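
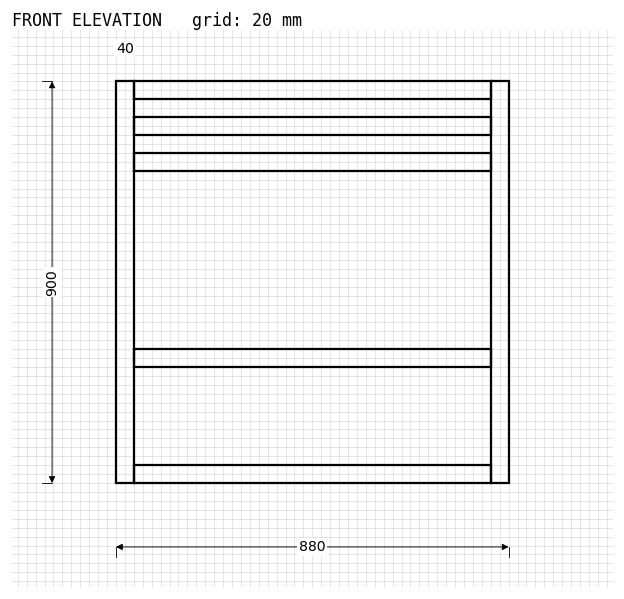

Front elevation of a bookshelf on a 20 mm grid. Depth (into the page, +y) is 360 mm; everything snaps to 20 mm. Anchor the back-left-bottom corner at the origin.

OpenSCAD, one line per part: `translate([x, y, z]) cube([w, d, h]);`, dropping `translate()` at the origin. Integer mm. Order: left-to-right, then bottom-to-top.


cube([40, 360, 900]);
translate([40, 0, 0]) cube([800, 360, 40]);
translate([40, 0, 260]) cube([800, 360, 40]);
translate([40, 0, 700]) cube([800, 360, 40]);
translate([40, 0, 780]) cube([800, 360, 40]);
translate([40, 0, 860]) cube([800, 360, 40]);
translate([840, 0, 0]) cube([40, 360, 900]);


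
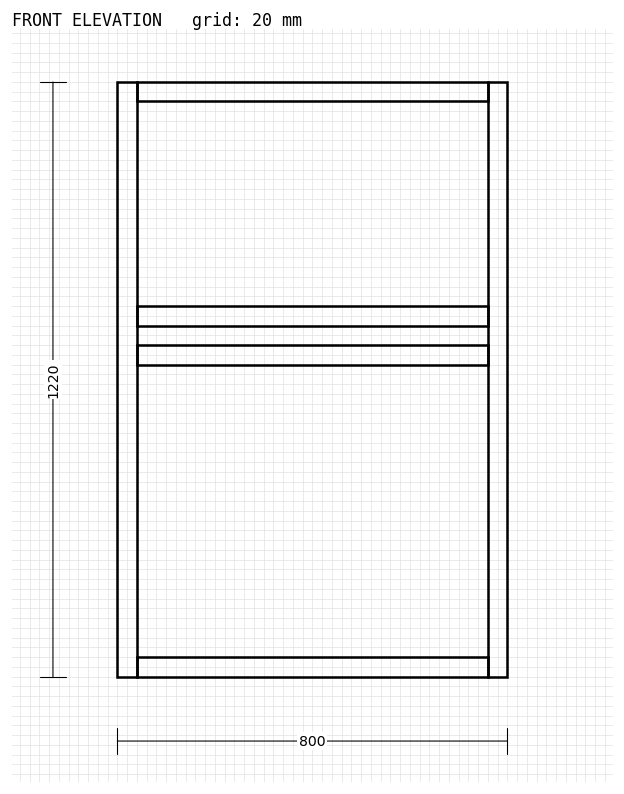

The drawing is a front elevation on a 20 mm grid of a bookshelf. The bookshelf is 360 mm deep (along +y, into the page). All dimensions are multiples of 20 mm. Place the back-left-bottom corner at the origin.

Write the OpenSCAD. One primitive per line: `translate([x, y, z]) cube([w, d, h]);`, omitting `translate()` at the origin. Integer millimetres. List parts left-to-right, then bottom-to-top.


cube([40, 360, 1220]);
translate([40, 0, 0]) cube([720, 360, 40]);
translate([40, 0, 640]) cube([720, 360, 40]);
translate([40, 0, 720]) cube([720, 360, 40]);
translate([40, 0, 1180]) cube([720, 360, 40]);
translate([760, 0, 0]) cube([40, 360, 1220]);


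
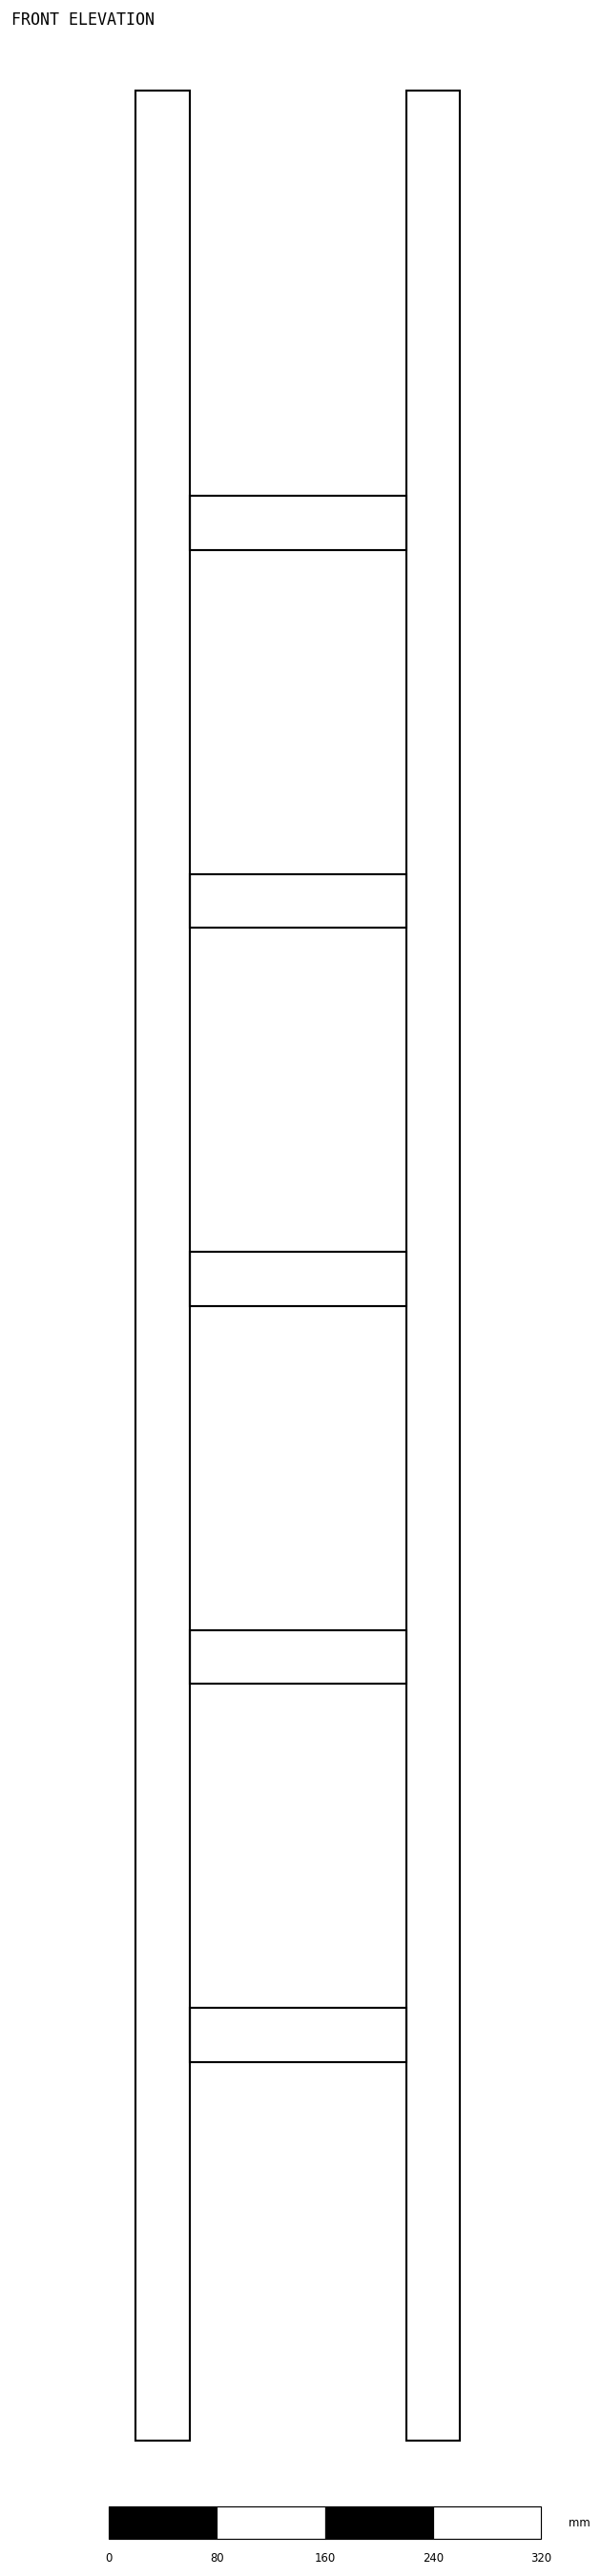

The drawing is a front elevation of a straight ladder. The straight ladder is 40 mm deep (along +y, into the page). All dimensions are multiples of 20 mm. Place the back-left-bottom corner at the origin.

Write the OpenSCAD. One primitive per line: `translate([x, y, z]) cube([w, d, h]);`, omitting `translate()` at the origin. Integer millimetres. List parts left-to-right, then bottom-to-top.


cube([40, 40, 1740]);
translate([40, 0, 280]) cube([160, 40, 40]);
translate([40, 0, 560]) cube([160, 40, 40]);
translate([40, 0, 840]) cube([160, 40, 40]);
translate([40, 0, 1120]) cube([160, 40, 40]);
translate([40, 0, 1400]) cube([160, 40, 40]);
translate([200, 0, 0]) cube([40, 40, 1740]);


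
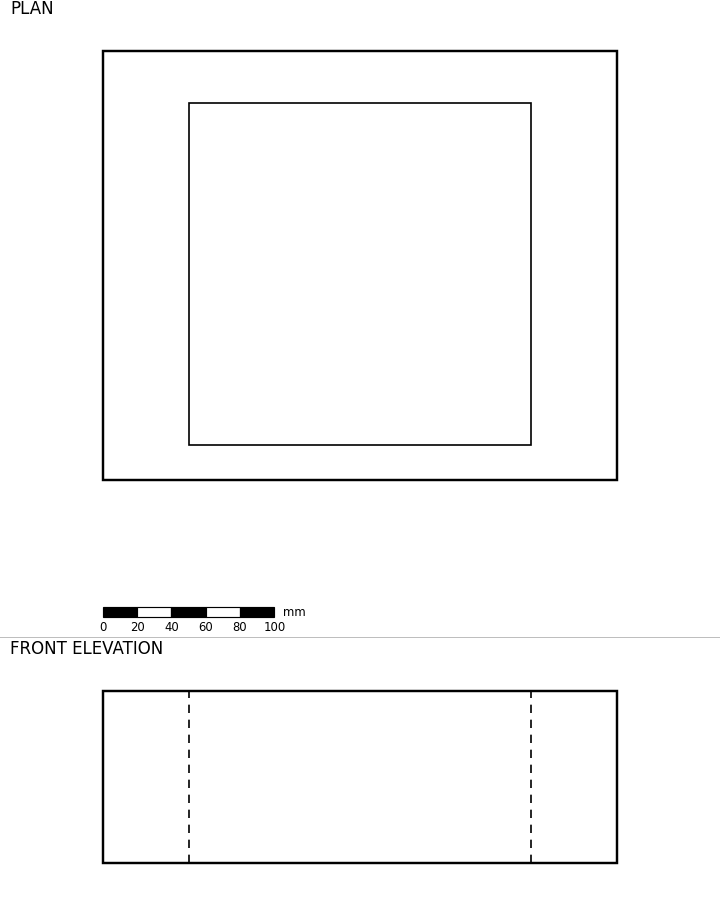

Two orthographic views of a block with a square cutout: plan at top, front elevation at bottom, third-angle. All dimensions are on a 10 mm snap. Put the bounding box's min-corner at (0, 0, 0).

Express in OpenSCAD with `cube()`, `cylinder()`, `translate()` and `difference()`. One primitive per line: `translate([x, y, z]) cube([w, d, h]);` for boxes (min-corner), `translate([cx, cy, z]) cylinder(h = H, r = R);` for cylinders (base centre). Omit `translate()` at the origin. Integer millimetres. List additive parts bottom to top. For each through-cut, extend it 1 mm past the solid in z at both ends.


difference() {
  cube([300, 250, 100]);
  translate([50, 20, -1]) cube([200, 200, 102]);
}


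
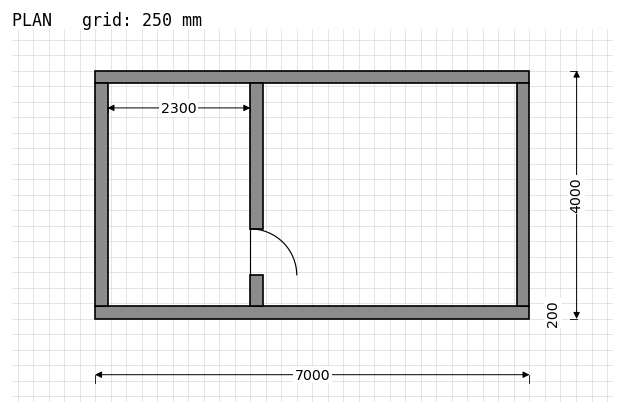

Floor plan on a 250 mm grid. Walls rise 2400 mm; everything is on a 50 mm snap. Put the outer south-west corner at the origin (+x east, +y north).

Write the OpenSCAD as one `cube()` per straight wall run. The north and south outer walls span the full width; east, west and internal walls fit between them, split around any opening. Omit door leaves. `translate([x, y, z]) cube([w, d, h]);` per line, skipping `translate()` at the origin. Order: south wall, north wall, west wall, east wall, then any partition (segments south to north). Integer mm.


cube([7000, 200, 2400]);
translate([0, 3800, 0]) cube([7000, 200, 2400]);
translate([0, 200, 0]) cube([200, 3600, 2400]);
translate([6800, 200, 0]) cube([200, 3600, 2400]);
translate([2500, 200, 0]) cube([200, 500, 2400]);
translate([2500, 1450, 0]) cube([200, 2350, 2400]);


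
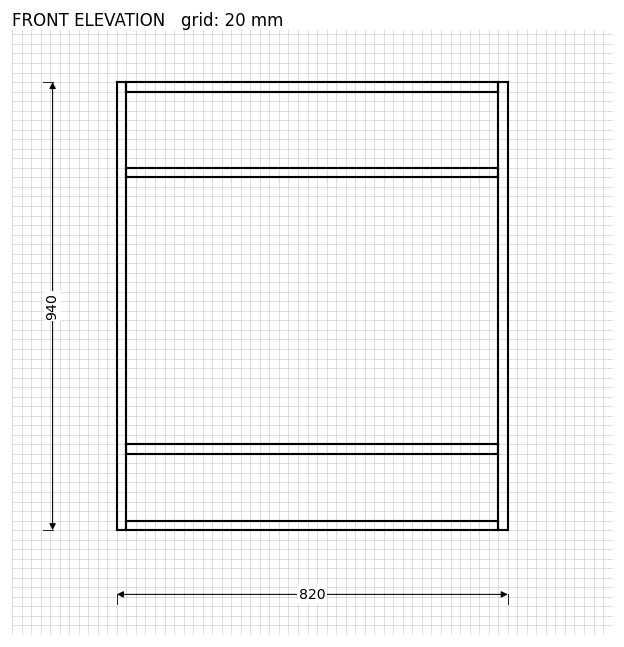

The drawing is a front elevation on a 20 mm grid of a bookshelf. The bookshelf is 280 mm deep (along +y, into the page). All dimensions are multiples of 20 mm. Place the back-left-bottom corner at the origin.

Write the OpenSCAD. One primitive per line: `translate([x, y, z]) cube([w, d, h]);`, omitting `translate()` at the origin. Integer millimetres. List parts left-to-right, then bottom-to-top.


cube([20, 280, 940]);
translate([20, 0, 0]) cube([780, 280, 20]);
translate([20, 0, 160]) cube([780, 280, 20]);
translate([20, 0, 740]) cube([780, 280, 20]);
translate([20, 0, 920]) cube([780, 280, 20]);
translate([800, 0, 0]) cube([20, 280, 940]);


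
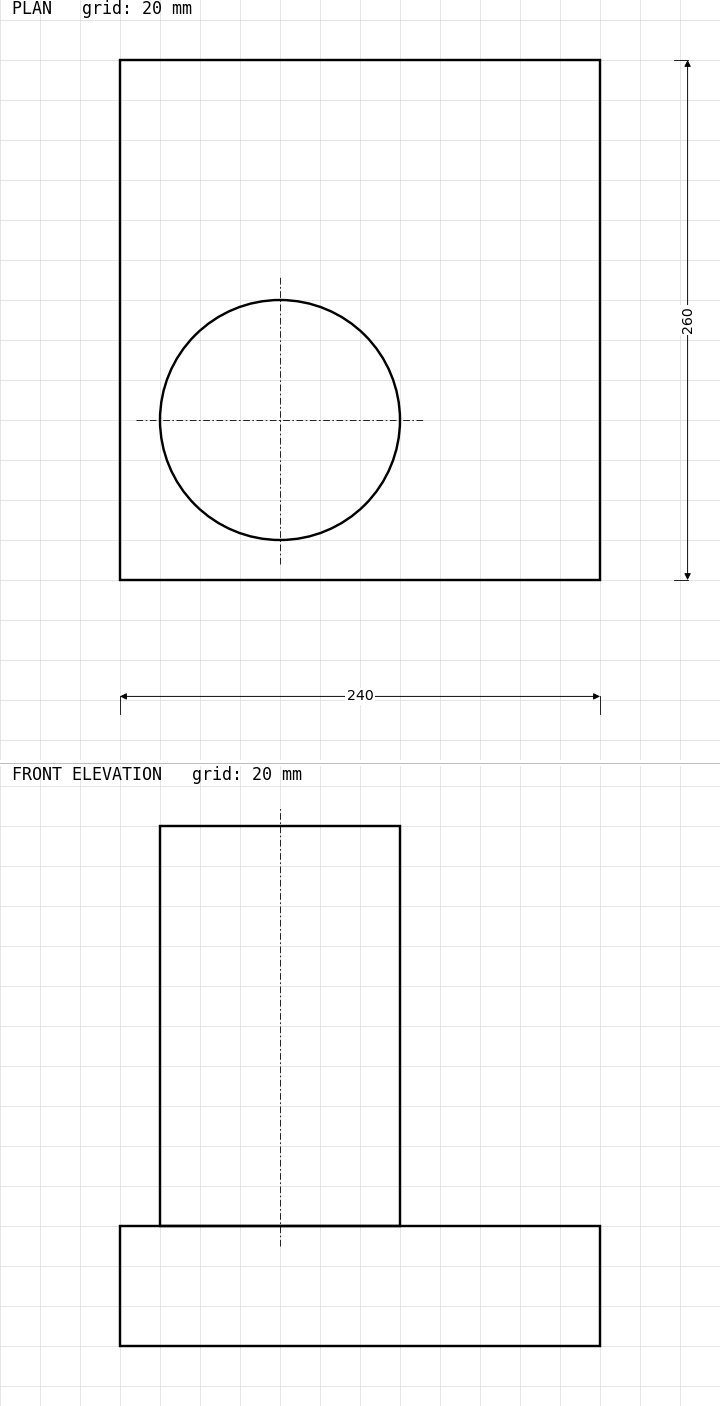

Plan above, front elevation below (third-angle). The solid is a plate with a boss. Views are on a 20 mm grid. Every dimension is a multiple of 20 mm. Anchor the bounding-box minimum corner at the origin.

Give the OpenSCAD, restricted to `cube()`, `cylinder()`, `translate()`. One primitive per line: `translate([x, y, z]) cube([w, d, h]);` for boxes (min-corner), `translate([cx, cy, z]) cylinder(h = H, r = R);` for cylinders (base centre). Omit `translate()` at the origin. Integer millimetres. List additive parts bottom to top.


cube([240, 260, 60]);
translate([80, 80, 60]) cylinder(h = 200, r = 60);


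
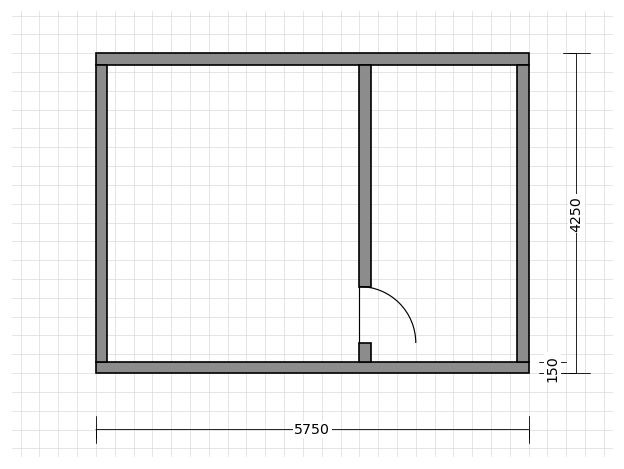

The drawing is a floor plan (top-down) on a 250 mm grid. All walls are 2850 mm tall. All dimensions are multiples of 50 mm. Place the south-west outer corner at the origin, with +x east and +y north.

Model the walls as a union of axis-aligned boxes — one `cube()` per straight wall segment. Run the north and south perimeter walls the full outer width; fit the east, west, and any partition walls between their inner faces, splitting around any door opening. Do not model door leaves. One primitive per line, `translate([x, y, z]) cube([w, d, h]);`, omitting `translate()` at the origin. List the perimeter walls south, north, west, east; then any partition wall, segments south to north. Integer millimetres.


cube([5750, 150, 2850]);
translate([0, 4100, 0]) cube([5750, 150, 2850]);
translate([0, 150, 0]) cube([150, 3950, 2850]);
translate([5600, 150, 0]) cube([150, 3950, 2850]);
translate([3500, 150, 0]) cube([150, 250, 2850]);
translate([3500, 1150, 0]) cube([150, 2950, 2850]);


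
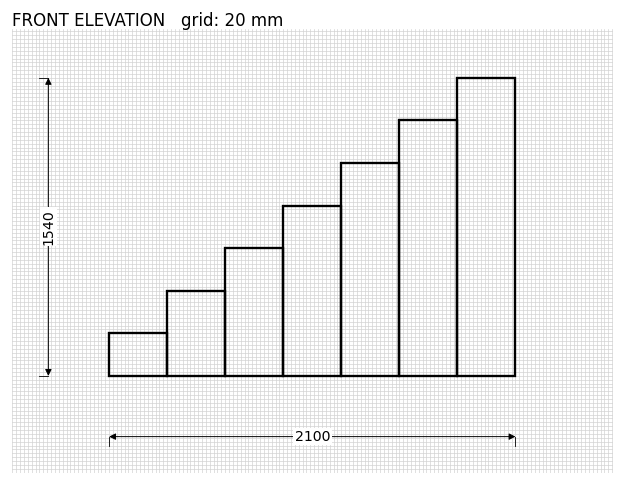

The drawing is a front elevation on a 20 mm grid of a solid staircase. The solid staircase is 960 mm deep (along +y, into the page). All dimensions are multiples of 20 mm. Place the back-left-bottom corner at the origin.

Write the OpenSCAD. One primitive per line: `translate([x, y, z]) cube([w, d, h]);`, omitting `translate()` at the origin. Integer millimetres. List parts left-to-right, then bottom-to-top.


cube([300, 960, 220]);
translate([300, 0, 0]) cube([300, 960, 440]);
translate([600, 0, 0]) cube([300, 960, 660]);
translate([900, 0, 0]) cube([300, 960, 880]);
translate([1200, 0, 0]) cube([300, 960, 1100]);
translate([1500, 0, 0]) cube([300, 960, 1320]);
translate([1800, 0, 0]) cube([300, 960, 1540]);


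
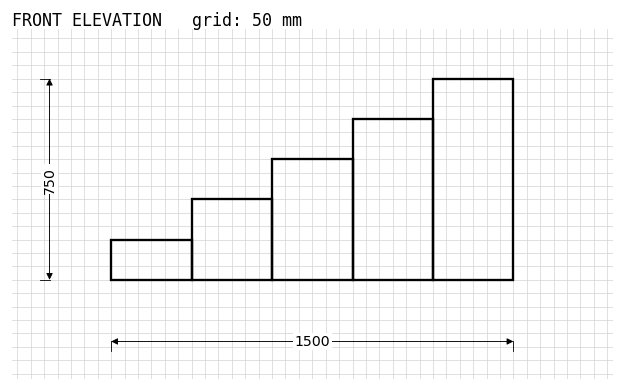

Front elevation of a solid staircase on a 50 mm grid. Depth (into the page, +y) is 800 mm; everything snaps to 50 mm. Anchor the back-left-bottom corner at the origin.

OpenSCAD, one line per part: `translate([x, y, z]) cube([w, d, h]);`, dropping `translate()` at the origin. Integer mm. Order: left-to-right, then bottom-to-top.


cube([300, 800, 150]);
translate([300, 0, 0]) cube([300, 800, 300]);
translate([600, 0, 0]) cube([300, 800, 450]);
translate([900, 0, 0]) cube([300, 800, 600]);
translate([1200, 0, 0]) cube([300, 800, 750]);


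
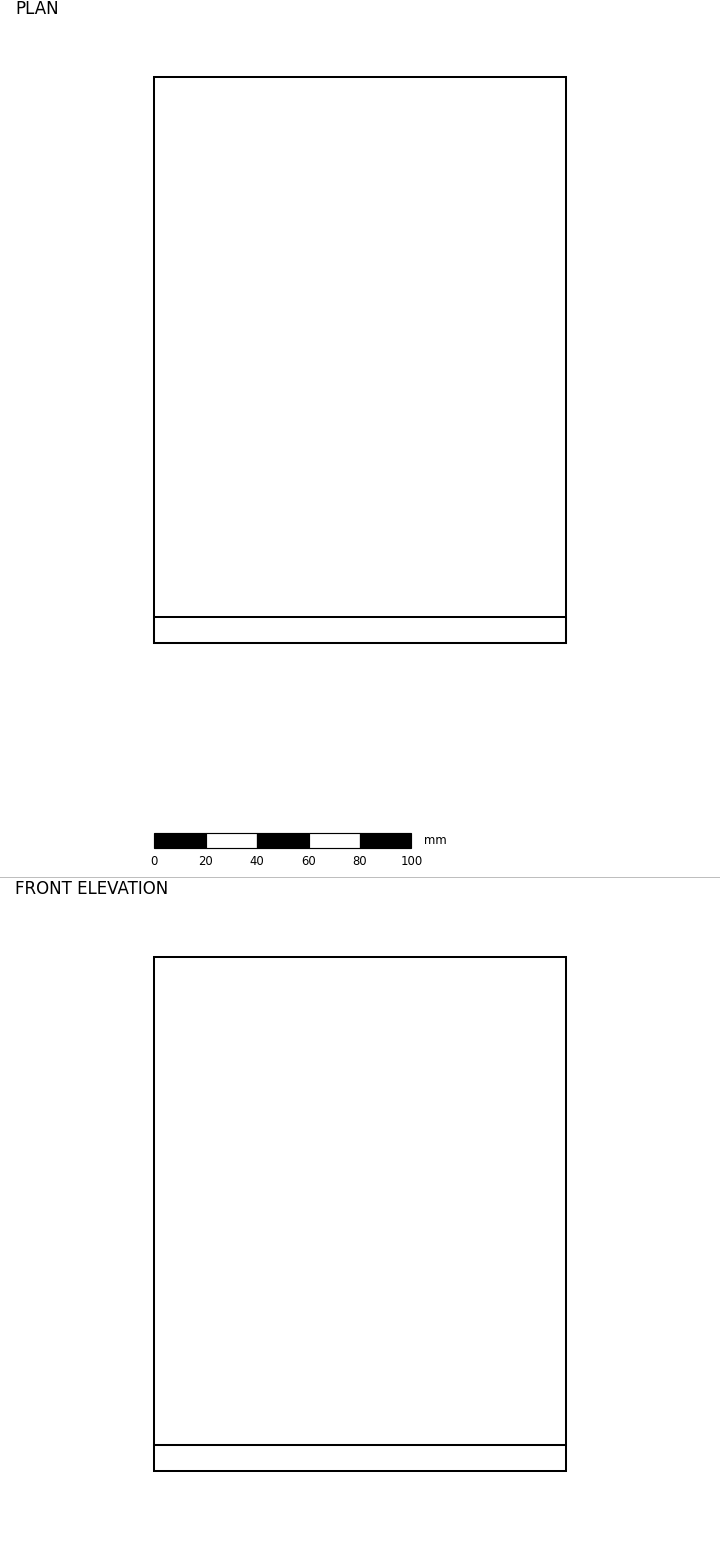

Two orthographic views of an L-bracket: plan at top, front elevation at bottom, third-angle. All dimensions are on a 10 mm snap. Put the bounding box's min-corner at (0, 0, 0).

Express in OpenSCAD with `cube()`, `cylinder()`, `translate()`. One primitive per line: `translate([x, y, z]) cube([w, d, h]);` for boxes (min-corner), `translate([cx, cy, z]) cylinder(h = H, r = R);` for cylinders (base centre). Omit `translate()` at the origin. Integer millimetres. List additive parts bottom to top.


cube([160, 220, 10]);
translate([0, 0, 10]) cube([160, 10, 190]);


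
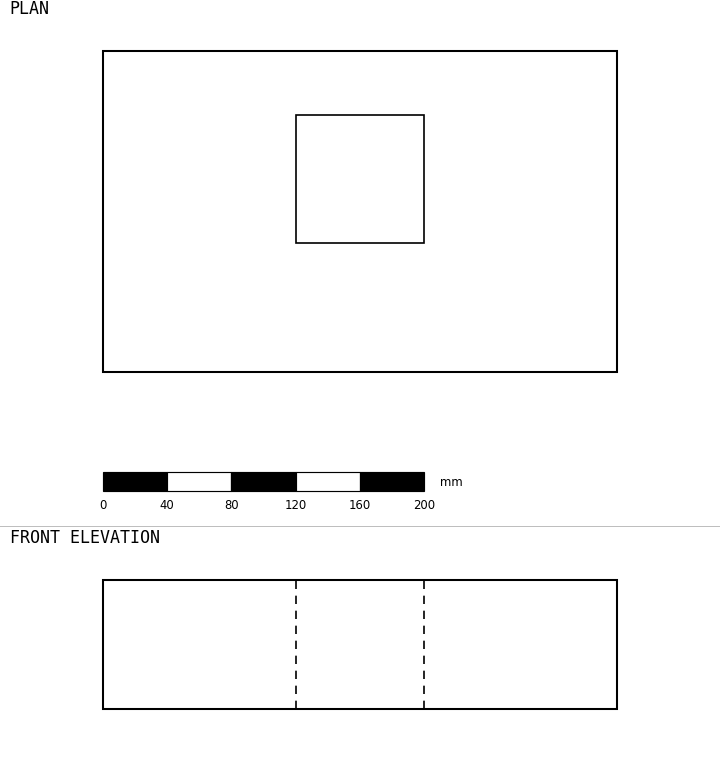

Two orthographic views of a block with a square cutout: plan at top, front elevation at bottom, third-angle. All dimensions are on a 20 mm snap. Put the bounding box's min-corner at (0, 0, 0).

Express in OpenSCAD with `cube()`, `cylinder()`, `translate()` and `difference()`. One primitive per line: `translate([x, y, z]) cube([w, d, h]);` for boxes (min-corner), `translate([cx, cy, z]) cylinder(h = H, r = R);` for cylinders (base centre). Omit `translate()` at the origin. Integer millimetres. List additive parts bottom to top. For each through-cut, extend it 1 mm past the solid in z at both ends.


difference() {
  cube([320, 200, 80]);
  translate([120, 80, -1]) cube([80, 80, 82]);
}


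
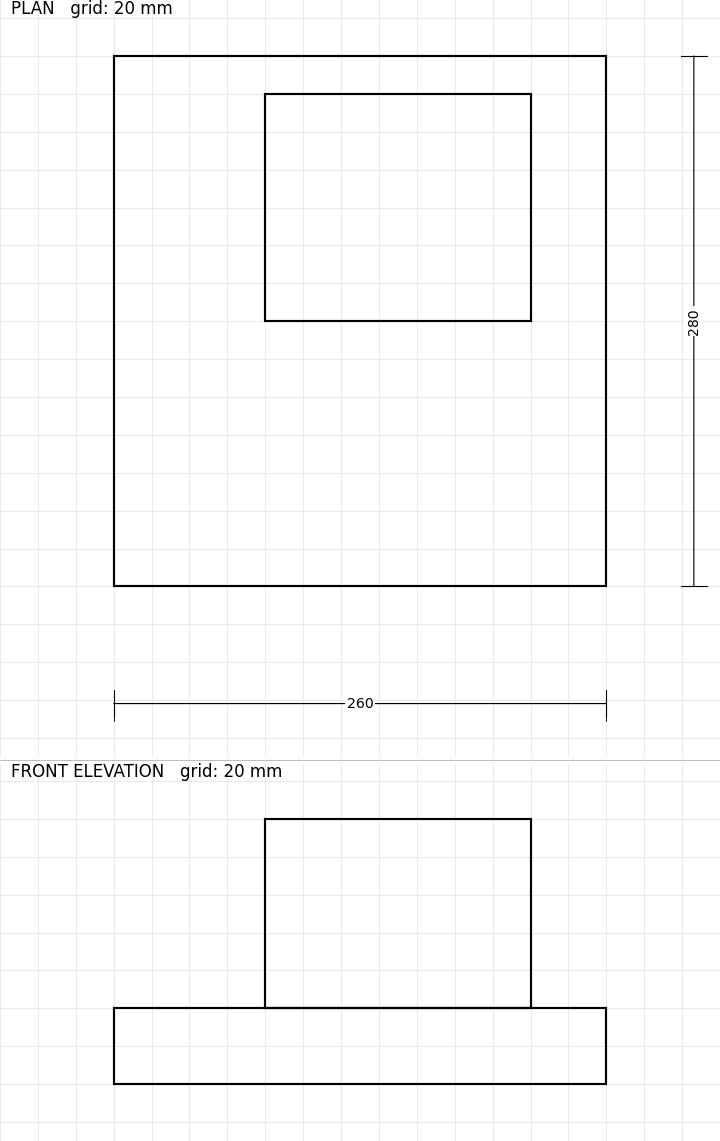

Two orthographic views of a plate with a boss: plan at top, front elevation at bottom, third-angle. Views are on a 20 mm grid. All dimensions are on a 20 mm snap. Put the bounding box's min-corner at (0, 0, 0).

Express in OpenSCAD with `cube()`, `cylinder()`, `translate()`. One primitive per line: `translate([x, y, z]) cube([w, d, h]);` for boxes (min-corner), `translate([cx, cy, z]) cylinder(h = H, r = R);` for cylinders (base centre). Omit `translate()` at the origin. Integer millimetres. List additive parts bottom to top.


cube([260, 280, 40]);
translate([80, 140, 40]) cube([140, 120, 100]);


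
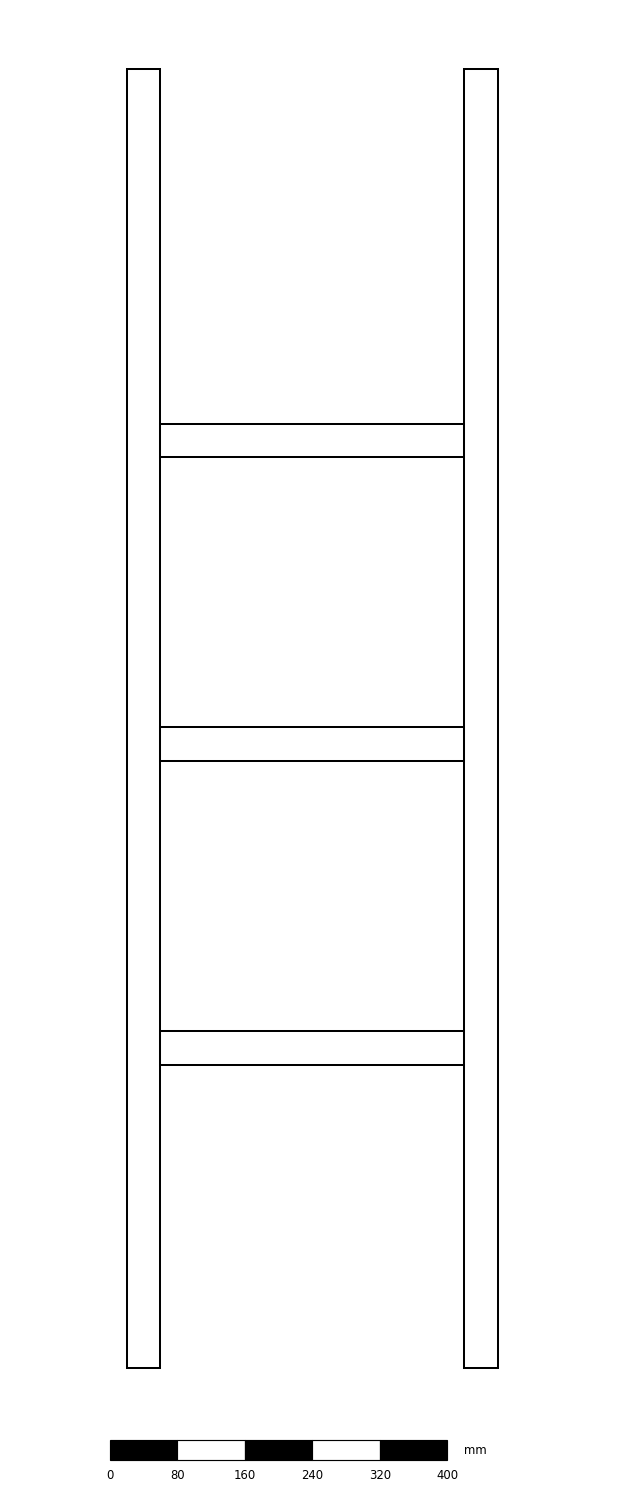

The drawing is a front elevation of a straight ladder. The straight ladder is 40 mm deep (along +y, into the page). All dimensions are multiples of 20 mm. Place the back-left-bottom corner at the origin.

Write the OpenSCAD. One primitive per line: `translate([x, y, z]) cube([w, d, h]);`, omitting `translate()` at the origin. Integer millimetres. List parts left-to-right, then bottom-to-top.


cube([40, 40, 1540]);
translate([40, 0, 360]) cube([360, 40, 40]);
translate([40, 0, 720]) cube([360, 40, 40]);
translate([40, 0, 1080]) cube([360, 40, 40]);
translate([400, 0, 0]) cube([40, 40, 1540]);


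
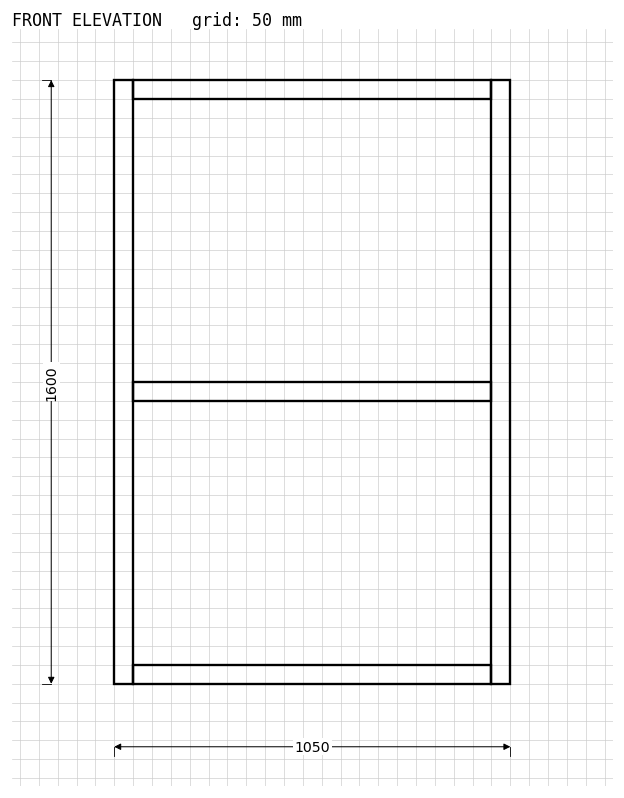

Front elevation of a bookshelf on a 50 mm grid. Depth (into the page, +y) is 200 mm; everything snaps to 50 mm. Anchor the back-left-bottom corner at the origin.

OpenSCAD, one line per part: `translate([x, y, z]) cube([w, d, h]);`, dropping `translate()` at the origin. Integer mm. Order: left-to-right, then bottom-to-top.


cube([50, 200, 1600]);
translate([50, 0, 0]) cube([950, 200, 50]);
translate([50, 0, 750]) cube([950, 200, 50]);
translate([50, 0, 1550]) cube([950, 200, 50]);
translate([1000, 0, 0]) cube([50, 200, 1600]);


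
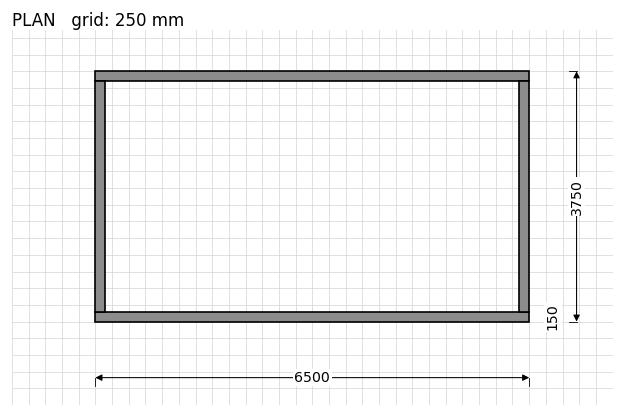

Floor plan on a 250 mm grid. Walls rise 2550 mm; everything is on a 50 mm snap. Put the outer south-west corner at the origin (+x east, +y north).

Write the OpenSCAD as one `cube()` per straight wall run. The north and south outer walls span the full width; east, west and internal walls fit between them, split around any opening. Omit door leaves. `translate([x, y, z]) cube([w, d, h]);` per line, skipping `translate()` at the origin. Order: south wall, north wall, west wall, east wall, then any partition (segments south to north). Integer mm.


cube([6500, 150, 2550]);
translate([0, 3600, 0]) cube([6500, 150, 2550]);
translate([0, 150, 0]) cube([150, 3450, 2550]);
translate([6350, 150, 0]) cube([150, 3450, 2550]);


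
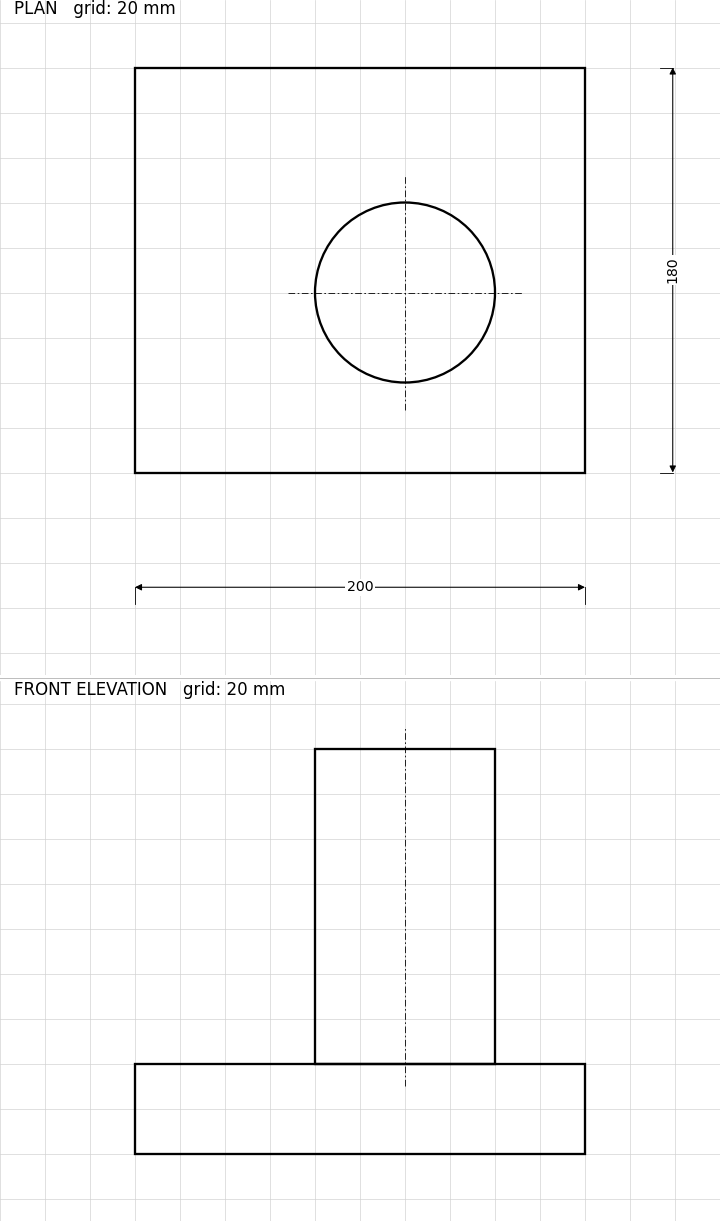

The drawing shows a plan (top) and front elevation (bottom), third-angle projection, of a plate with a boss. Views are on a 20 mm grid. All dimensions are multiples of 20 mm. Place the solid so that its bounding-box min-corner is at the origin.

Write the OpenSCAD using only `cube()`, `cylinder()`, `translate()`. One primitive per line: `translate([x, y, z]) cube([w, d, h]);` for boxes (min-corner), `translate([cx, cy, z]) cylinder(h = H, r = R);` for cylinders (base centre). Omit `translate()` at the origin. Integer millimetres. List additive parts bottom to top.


cube([200, 180, 40]);
translate([120, 80, 40]) cylinder(h = 140, r = 40);


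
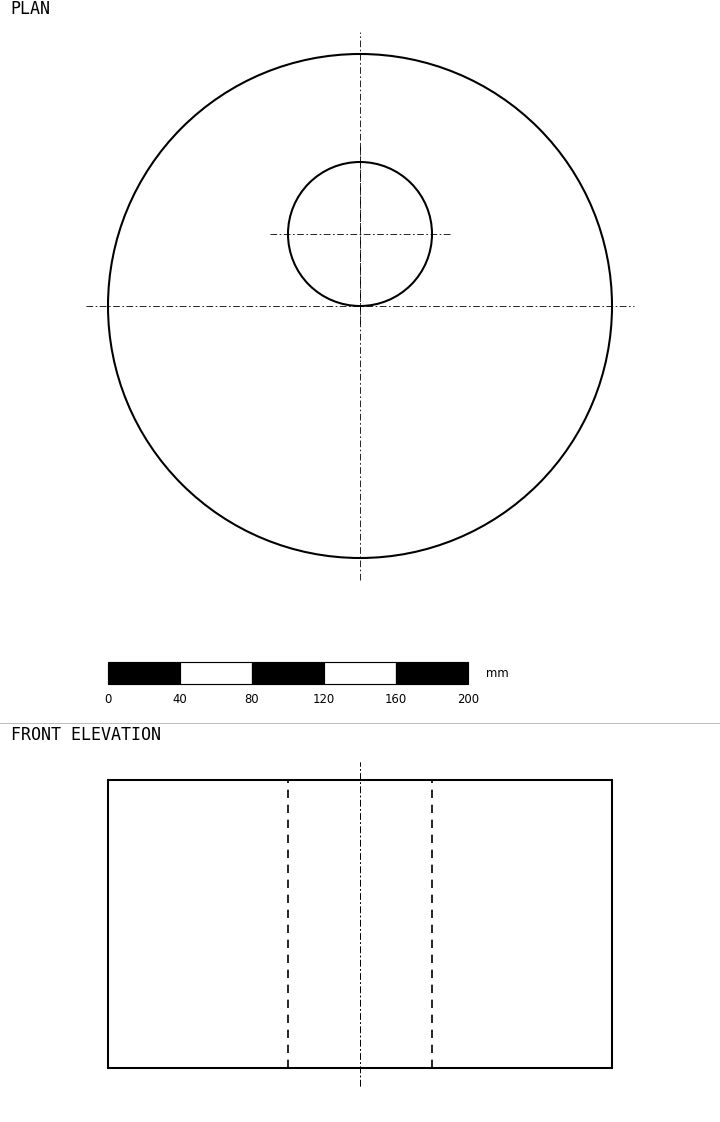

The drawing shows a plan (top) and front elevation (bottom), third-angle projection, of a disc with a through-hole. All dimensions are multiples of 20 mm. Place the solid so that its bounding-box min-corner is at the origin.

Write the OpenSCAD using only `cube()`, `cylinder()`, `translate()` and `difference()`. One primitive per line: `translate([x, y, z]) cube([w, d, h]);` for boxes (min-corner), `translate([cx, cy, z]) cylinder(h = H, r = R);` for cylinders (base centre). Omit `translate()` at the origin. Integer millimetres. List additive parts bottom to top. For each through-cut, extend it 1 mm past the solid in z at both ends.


difference() {
  translate([140, 140, 0]) cylinder(h = 160, r = 140);
  translate([140, 180, -1]) cylinder(h = 162, r = 40);
}


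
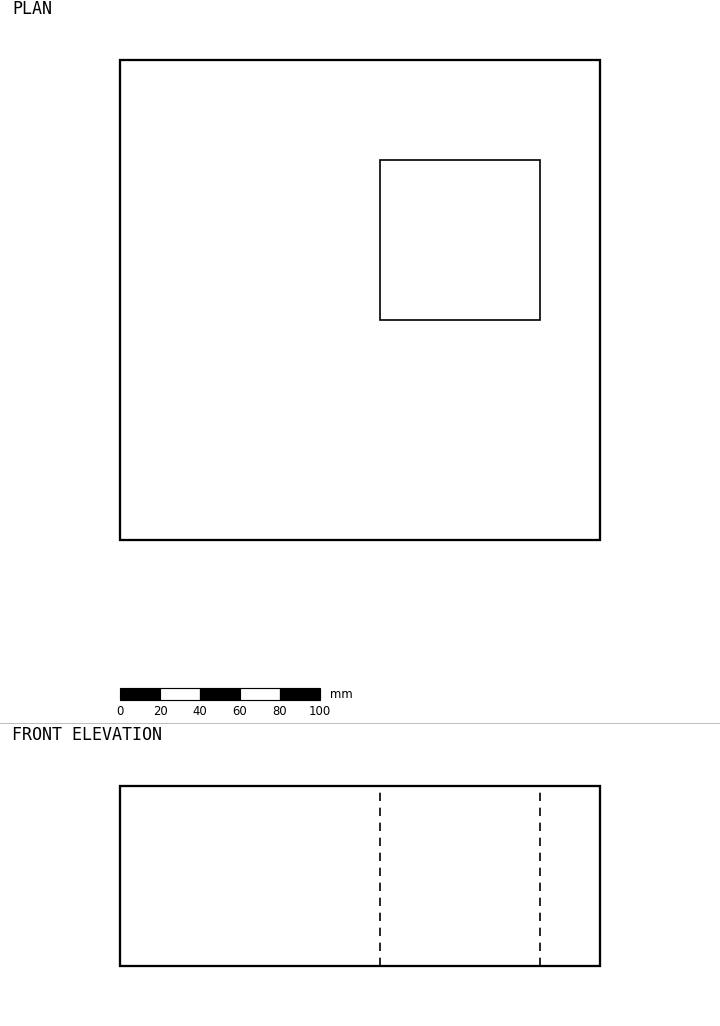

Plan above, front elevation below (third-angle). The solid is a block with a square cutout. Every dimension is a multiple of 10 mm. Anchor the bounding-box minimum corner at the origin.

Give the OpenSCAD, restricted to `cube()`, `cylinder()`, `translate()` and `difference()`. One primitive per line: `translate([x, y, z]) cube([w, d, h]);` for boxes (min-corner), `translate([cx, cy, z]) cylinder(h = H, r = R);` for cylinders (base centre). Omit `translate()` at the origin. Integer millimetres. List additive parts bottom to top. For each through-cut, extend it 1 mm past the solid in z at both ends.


difference() {
  cube([240, 240, 90]);
  translate([130, 110, -1]) cube([80, 80, 92]);
}


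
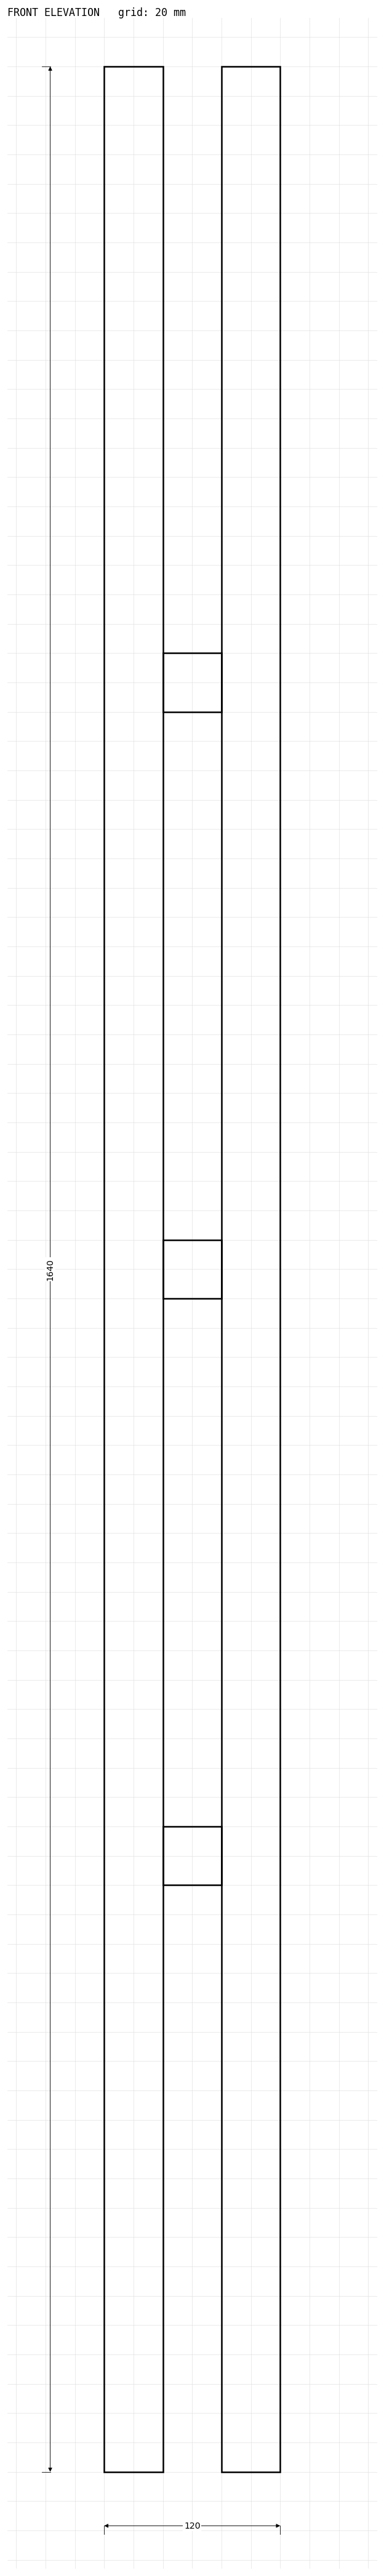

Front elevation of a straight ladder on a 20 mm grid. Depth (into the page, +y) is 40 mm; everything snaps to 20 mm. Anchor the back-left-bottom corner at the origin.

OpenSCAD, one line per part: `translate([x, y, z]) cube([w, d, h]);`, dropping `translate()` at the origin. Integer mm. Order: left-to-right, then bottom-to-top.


cube([40, 40, 1640]);
translate([40, 0, 400]) cube([40, 40, 40]);
translate([40, 0, 800]) cube([40, 40, 40]);
translate([40, 0, 1200]) cube([40, 40, 40]);
translate([80, 0, 0]) cube([40, 40, 1640]);


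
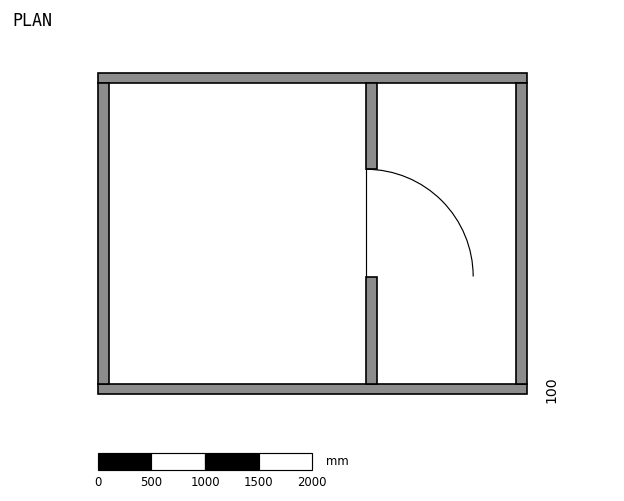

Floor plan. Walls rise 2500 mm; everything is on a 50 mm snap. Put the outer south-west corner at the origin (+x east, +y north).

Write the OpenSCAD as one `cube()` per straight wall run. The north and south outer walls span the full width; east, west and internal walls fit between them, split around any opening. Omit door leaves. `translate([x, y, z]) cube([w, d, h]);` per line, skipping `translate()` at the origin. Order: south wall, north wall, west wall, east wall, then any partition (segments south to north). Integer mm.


cube([4000, 100, 2500]);
translate([0, 2900, 0]) cube([4000, 100, 2500]);
translate([0, 100, 0]) cube([100, 2800, 2500]);
translate([3900, 100, 0]) cube([100, 2800, 2500]);
translate([2500, 100, 0]) cube([100, 1000, 2500]);
translate([2500, 2100, 0]) cube([100, 800, 2500]);


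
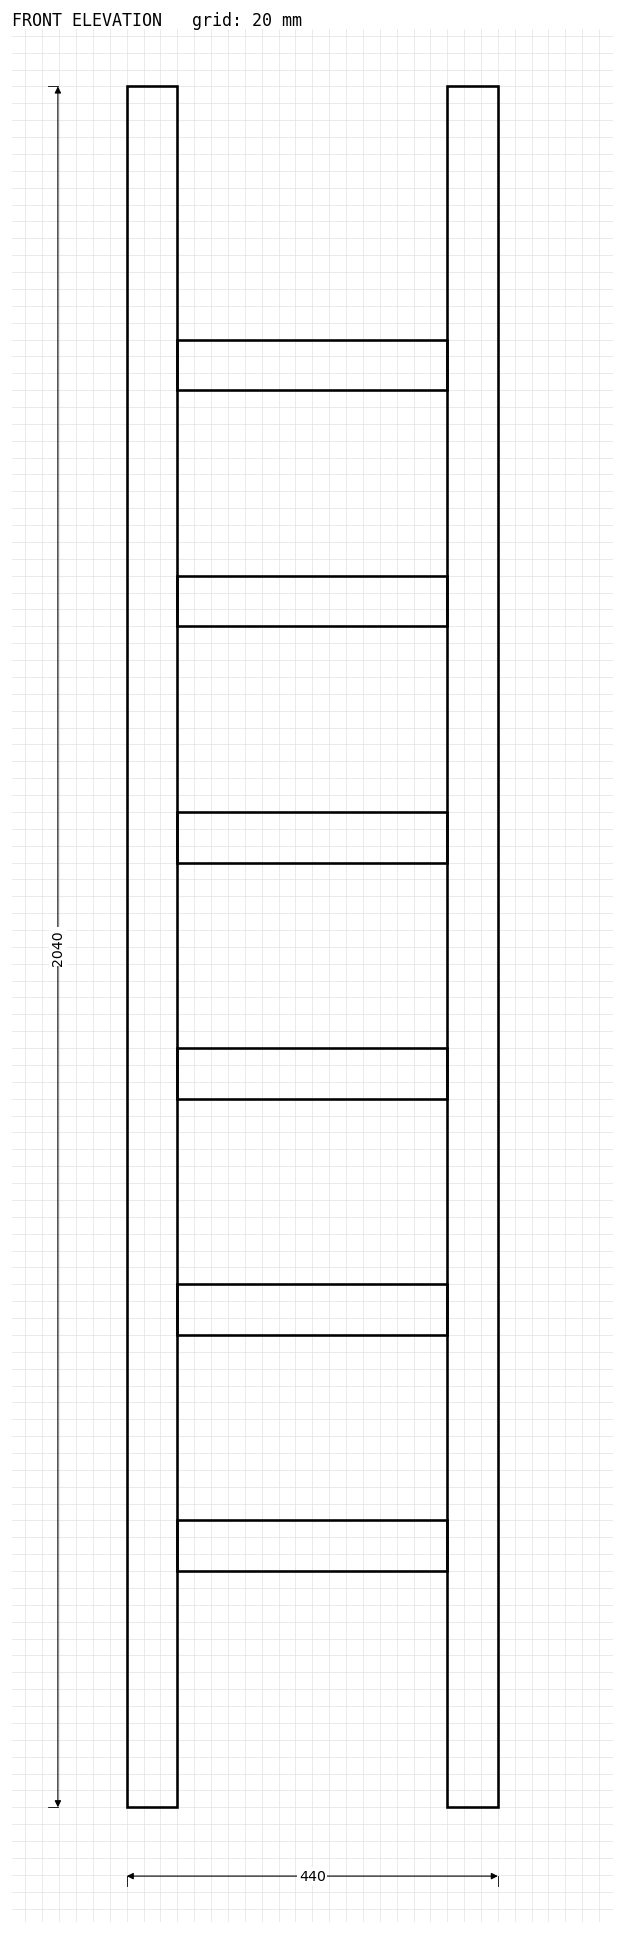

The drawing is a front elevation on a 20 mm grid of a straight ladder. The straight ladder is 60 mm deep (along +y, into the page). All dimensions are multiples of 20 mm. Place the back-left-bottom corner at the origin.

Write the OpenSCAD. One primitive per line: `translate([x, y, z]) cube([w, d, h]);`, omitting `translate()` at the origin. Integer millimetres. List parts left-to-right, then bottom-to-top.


cube([60, 60, 2040]);
translate([60, 0, 280]) cube([320, 60, 60]);
translate([60, 0, 560]) cube([320, 60, 60]);
translate([60, 0, 840]) cube([320, 60, 60]);
translate([60, 0, 1120]) cube([320, 60, 60]);
translate([60, 0, 1400]) cube([320, 60, 60]);
translate([60, 0, 1680]) cube([320, 60, 60]);
translate([380, 0, 0]) cube([60, 60, 2040]);


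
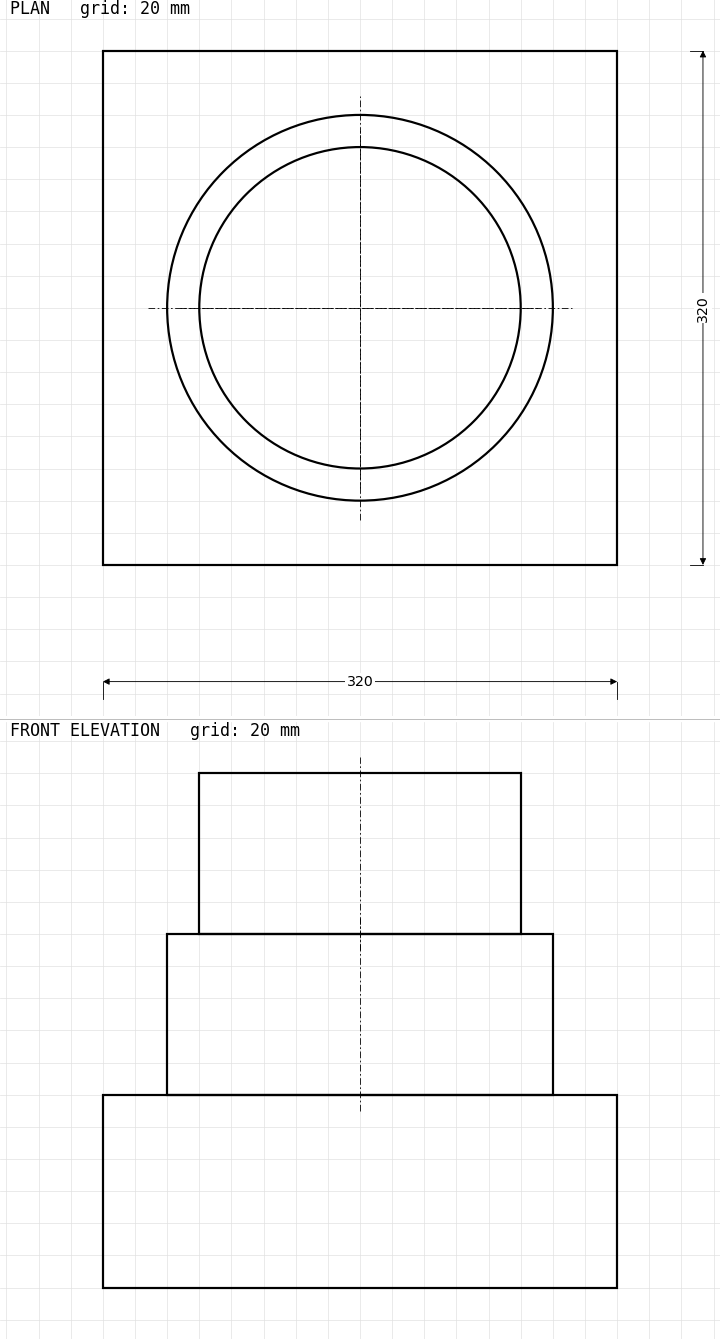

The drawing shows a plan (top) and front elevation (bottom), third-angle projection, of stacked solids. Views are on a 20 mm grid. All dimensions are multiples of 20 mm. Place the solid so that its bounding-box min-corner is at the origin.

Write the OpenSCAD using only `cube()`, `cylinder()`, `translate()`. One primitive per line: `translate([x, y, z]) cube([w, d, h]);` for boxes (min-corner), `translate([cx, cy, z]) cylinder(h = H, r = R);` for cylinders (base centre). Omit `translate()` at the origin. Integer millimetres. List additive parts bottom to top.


cube([320, 320, 120]);
translate([160, 160, 120]) cylinder(h = 100, r = 120);
translate([160, 160, 220]) cylinder(h = 100, r = 100);


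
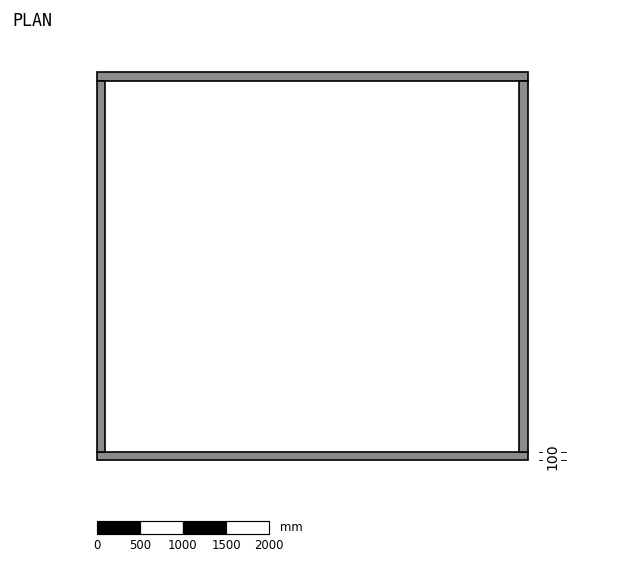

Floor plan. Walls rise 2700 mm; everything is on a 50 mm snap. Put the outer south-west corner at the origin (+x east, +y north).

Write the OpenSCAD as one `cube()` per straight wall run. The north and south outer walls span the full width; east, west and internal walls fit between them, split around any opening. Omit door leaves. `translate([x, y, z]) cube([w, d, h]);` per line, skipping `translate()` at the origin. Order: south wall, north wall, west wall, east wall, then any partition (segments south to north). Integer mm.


cube([5000, 100, 2700]);
translate([0, 4400, 0]) cube([5000, 100, 2700]);
translate([0, 100, 0]) cube([100, 4300, 2700]);
translate([4900, 100, 0]) cube([100, 4300, 2700]);


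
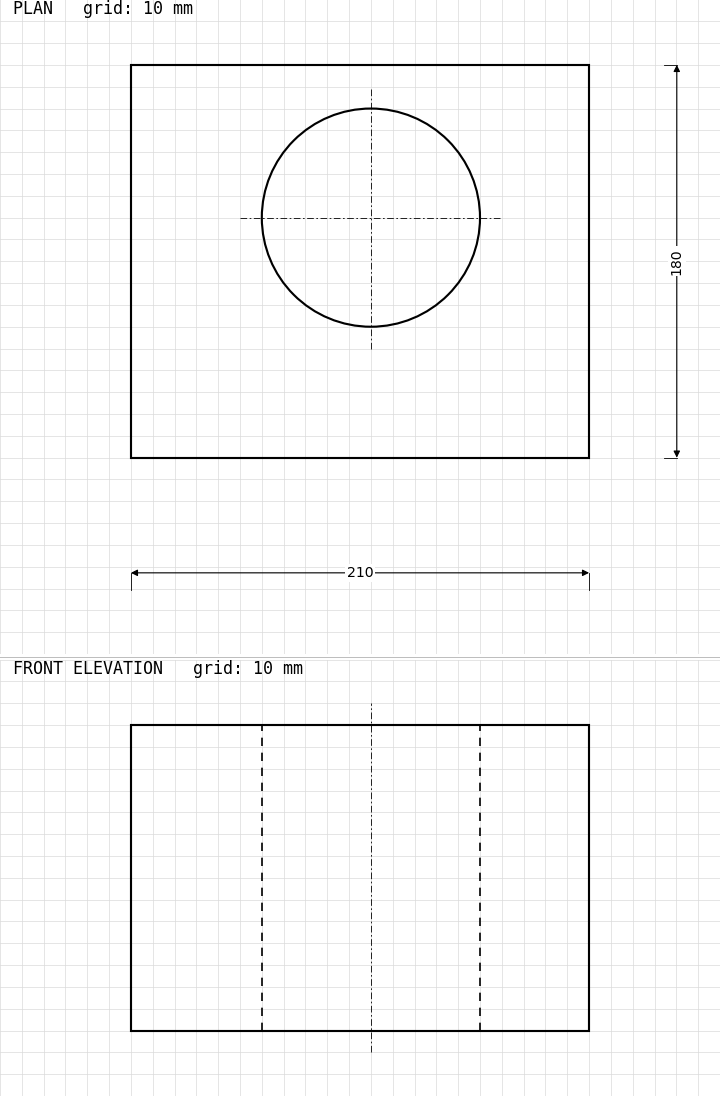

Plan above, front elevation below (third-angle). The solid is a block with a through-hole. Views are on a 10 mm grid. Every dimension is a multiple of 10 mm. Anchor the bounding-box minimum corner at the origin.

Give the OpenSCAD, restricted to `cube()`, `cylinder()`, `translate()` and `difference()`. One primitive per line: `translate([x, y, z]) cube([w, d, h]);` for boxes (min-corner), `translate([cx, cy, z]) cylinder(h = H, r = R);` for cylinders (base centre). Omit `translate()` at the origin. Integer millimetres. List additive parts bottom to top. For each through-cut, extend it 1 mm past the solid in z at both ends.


difference() {
  cube([210, 180, 140]);
  translate([110, 110, -1]) cylinder(h = 142, r = 50);
}


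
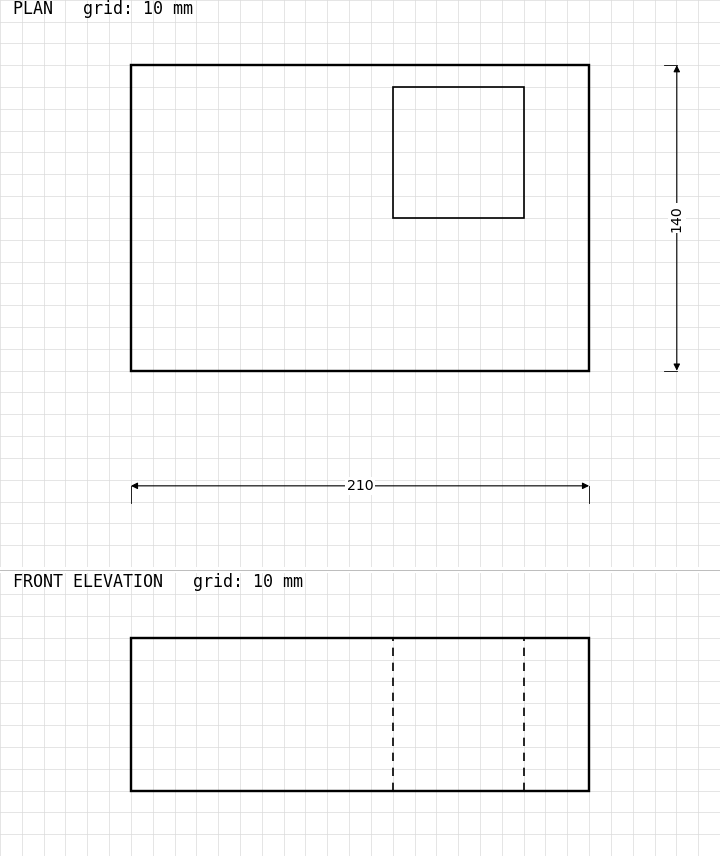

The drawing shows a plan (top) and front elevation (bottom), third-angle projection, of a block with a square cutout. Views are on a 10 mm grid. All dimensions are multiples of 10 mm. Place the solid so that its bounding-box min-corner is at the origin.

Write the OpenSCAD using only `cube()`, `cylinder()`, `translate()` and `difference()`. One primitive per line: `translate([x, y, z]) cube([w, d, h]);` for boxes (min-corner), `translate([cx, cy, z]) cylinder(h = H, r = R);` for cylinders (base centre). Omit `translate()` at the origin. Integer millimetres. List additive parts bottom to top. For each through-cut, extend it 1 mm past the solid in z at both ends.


difference() {
  cube([210, 140, 70]);
  translate([120, 70, -1]) cube([60, 60, 72]);
}


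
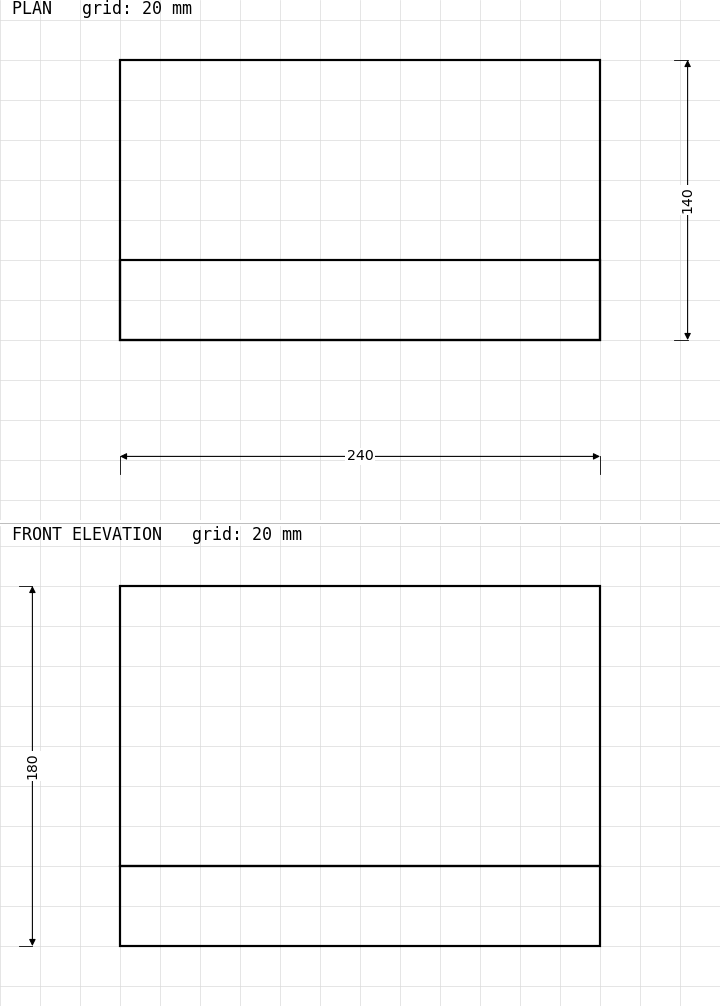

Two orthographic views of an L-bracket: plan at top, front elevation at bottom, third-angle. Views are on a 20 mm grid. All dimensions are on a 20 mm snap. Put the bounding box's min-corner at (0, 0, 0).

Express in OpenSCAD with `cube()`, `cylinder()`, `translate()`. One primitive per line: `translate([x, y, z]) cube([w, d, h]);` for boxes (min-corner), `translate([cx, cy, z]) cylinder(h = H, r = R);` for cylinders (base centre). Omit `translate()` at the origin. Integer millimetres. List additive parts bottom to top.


cube([240, 140, 40]);
translate([0, 0, 40]) cube([240, 40, 140]);


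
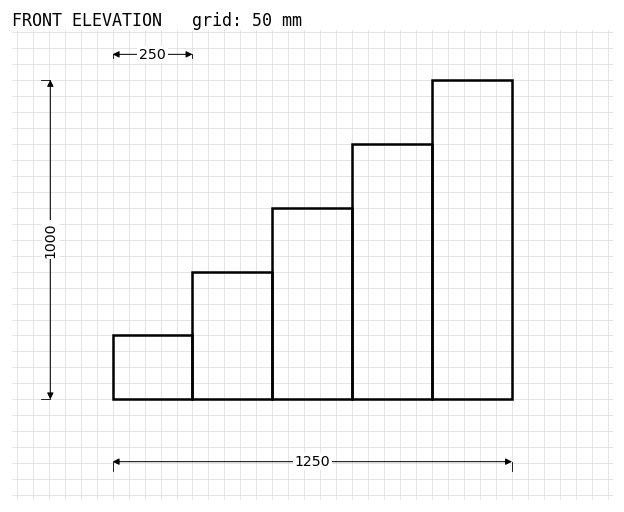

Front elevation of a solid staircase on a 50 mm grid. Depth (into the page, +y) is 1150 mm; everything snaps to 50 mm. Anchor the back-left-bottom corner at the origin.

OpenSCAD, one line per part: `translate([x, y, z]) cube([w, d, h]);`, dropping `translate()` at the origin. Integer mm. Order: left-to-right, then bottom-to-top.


cube([250, 1150, 200]);
translate([250, 0, 0]) cube([250, 1150, 400]);
translate([500, 0, 0]) cube([250, 1150, 600]);
translate([750, 0, 0]) cube([250, 1150, 800]);
translate([1000, 0, 0]) cube([250, 1150, 1000]);


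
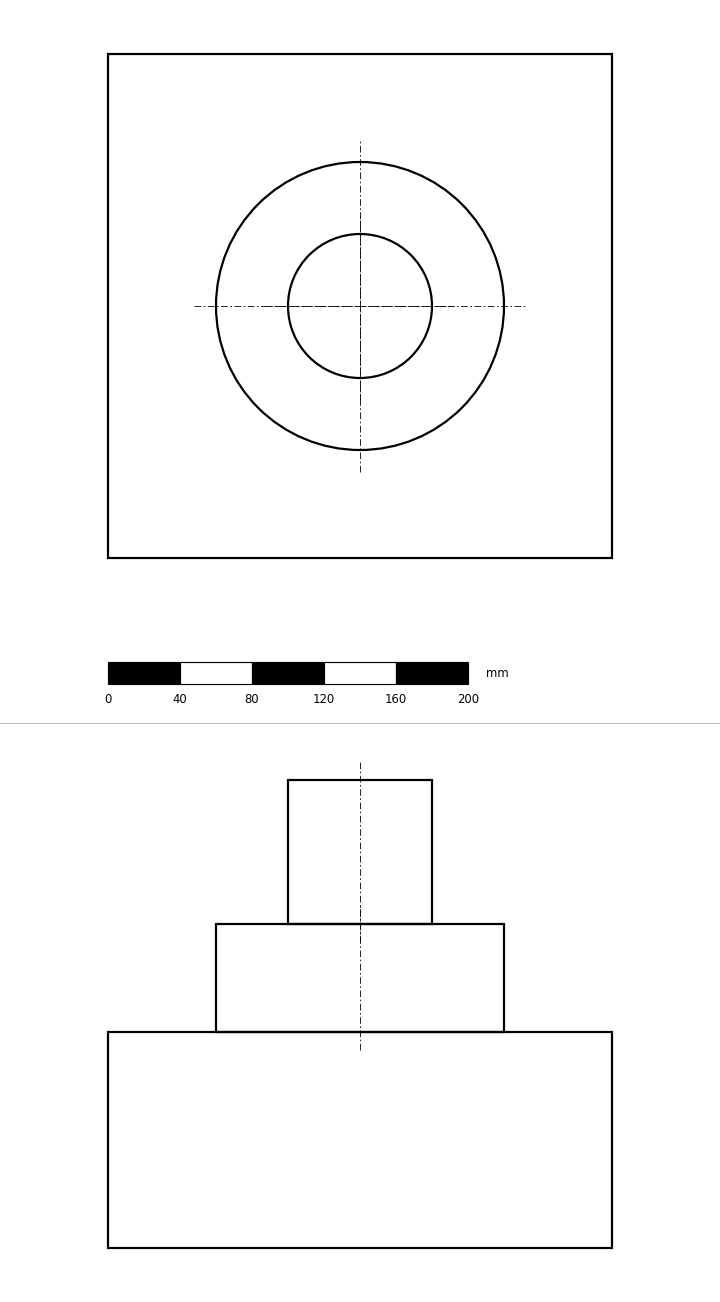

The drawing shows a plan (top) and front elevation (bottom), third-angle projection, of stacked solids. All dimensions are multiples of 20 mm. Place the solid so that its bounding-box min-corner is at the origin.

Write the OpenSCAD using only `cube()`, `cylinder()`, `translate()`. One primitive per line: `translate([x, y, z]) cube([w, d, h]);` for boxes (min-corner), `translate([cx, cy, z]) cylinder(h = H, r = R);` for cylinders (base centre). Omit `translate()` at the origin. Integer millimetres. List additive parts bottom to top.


cube([280, 280, 120]);
translate([140, 140, 120]) cylinder(h = 60, r = 80);
translate([140, 140, 180]) cylinder(h = 80, r = 40);


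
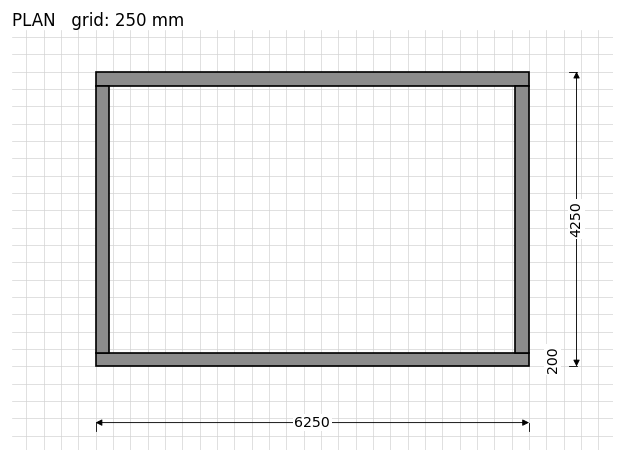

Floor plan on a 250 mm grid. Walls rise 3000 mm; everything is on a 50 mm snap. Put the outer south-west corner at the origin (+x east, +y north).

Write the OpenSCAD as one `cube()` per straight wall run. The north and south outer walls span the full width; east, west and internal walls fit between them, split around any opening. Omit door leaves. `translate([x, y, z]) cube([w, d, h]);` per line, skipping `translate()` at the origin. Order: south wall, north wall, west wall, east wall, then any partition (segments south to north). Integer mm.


cube([6250, 200, 3000]);
translate([0, 4050, 0]) cube([6250, 200, 3000]);
translate([0, 200, 0]) cube([200, 3850, 3000]);
translate([6050, 200, 0]) cube([200, 3850, 3000]);


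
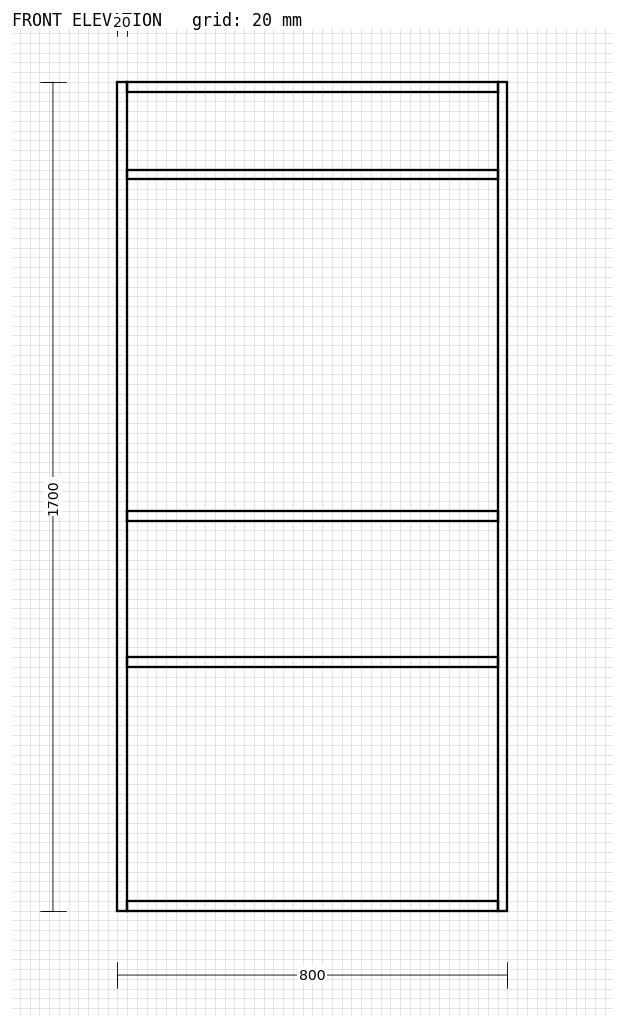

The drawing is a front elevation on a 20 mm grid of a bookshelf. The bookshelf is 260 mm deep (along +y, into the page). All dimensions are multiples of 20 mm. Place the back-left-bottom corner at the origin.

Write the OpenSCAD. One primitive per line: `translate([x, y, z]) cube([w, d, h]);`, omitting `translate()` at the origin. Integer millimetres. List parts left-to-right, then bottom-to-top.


cube([20, 260, 1700]);
translate([20, 0, 0]) cube([760, 260, 20]);
translate([20, 0, 500]) cube([760, 260, 20]);
translate([20, 0, 800]) cube([760, 260, 20]);
translate([20, 0, 1500]) cube([760, 260, 20]);
translate([20, 0, 1680]) cube([760, 260, 20]);
translate([780, 0, 0]) cube([20, 260, 1700]);


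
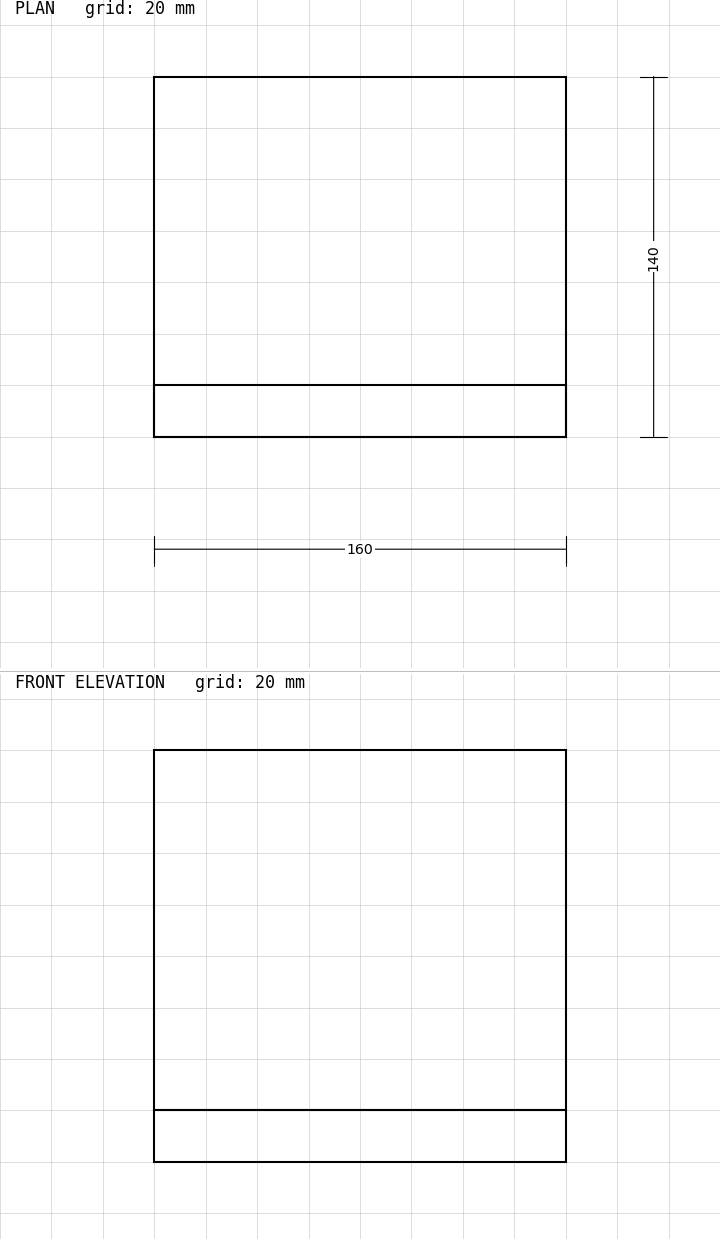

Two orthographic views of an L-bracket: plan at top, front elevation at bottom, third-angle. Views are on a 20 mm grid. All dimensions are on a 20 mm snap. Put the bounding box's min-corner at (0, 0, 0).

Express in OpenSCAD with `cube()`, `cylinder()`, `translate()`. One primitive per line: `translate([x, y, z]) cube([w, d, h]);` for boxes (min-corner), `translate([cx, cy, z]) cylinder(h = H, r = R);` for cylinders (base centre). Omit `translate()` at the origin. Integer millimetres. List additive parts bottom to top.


cube([160, 140, 20]);
translate([0, 0, 20]) cube([160, 20, 140]);


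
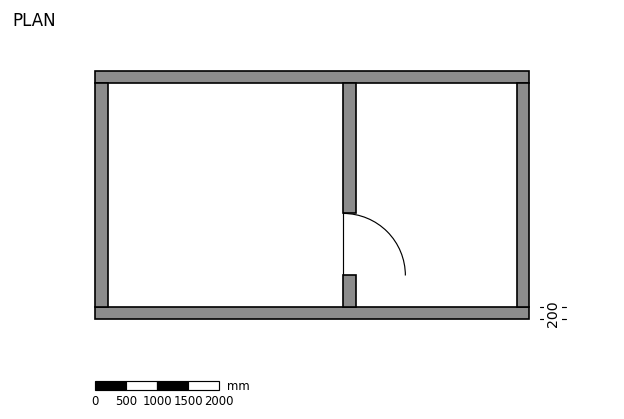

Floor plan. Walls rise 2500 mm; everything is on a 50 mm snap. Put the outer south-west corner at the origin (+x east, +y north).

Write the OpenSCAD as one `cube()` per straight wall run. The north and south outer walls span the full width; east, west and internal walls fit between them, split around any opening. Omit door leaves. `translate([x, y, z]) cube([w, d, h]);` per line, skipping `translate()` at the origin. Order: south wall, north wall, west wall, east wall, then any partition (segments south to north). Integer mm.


cube([7000, 200, 2500]);
translate([0, 3800, 0]) cube([7000, 200, 2500]);
translate([0, 200, 0]) cube([200, 3600, 2500]);
translate([6800, 200, 0]) cube([200, 3600, 2500]);
translate([4000, 200, 0]) cube([200, 500, 2500]);
translate([4000, 1700, 0]) cube([200, 2100, 2500]);


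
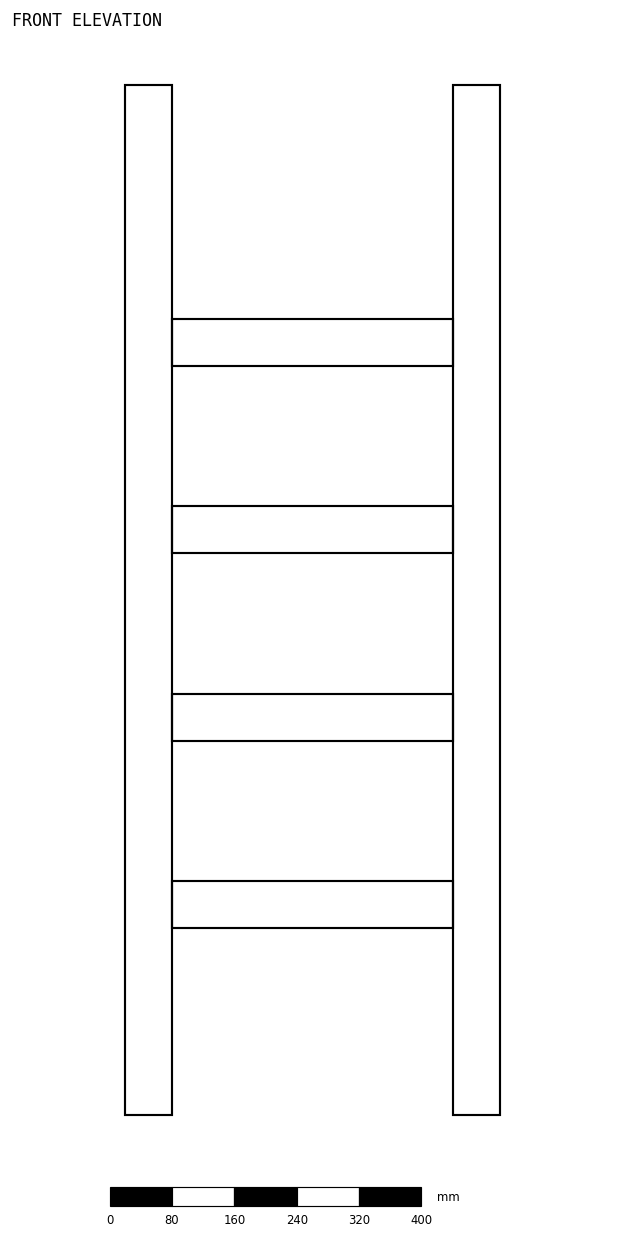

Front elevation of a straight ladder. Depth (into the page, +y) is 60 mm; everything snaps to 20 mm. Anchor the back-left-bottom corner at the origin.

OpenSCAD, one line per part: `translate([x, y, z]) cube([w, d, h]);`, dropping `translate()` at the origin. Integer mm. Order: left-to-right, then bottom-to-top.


cube([60, 60, 1320]);
translate([60, 0, 240]) cube([360, 60, 60]);
translate([60, 0, 480]) cube([360, 60, 60]);
translate([60, 0, 720]) cube([360, 60, 60]);
translate([60, 0, 960]) cube([360, 60, 60]);
translate([420, 0, 0]) cube([60, 60, 1320]);


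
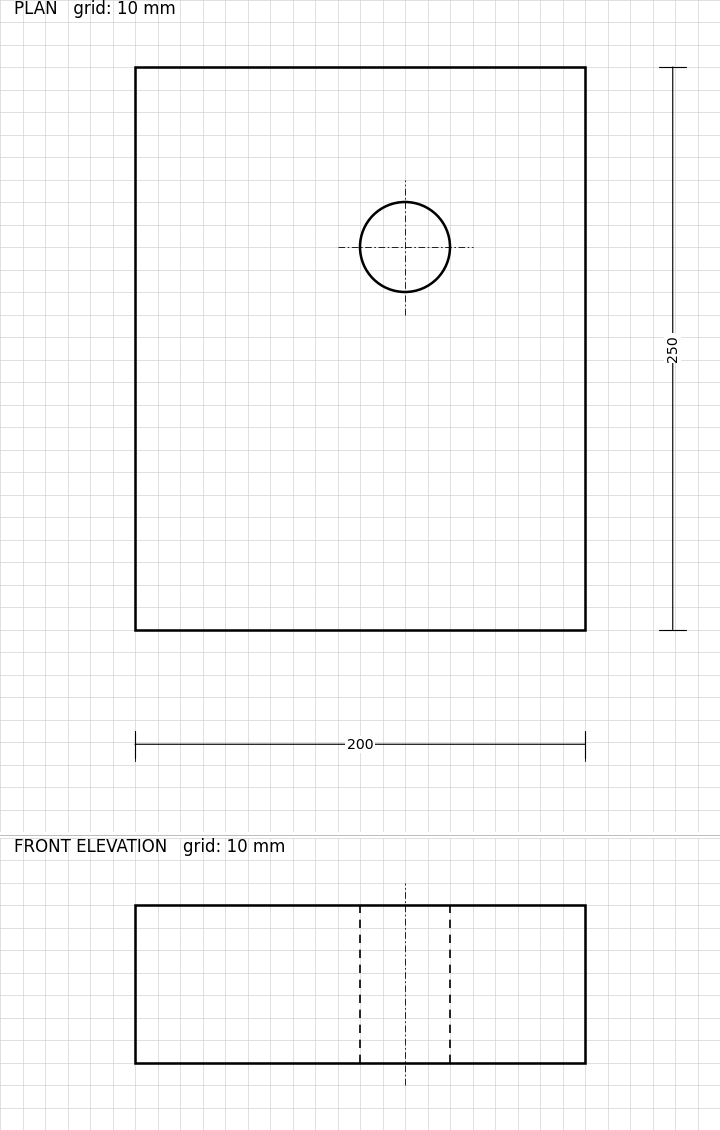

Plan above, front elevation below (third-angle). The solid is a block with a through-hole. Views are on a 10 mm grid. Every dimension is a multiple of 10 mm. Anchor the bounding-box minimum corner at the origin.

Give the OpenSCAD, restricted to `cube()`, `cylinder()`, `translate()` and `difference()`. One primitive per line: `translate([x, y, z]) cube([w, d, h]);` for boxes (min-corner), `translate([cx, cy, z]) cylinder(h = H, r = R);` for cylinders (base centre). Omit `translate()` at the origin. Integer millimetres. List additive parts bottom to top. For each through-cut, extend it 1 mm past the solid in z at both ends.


difference() {
  cube([200, 250, 70]);
  translate([120, 170, -1]) cylinder(h = 72, r = 20);
}
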